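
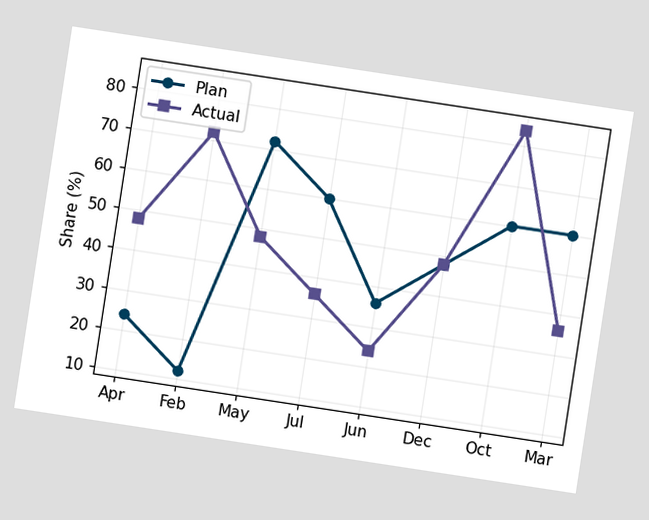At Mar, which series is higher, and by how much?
The chart is tilted about 9° clockwise. At Mar, Plan sits above the other line by 24%.

Plan, by 24%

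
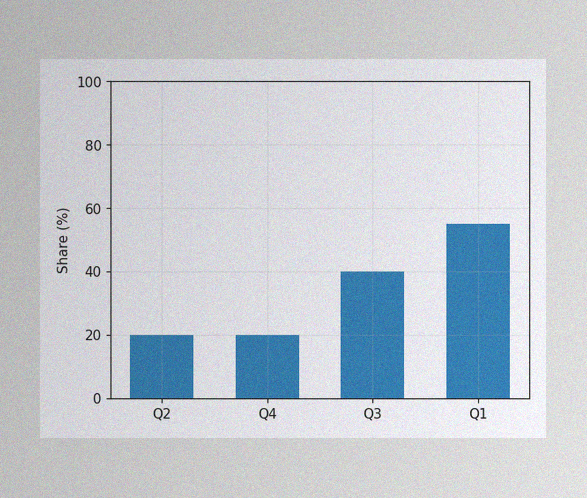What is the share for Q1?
The image has some photo noise and uneven lighting. Reading along the chart's y-axis, the Q1 bar reaches 55%.

55%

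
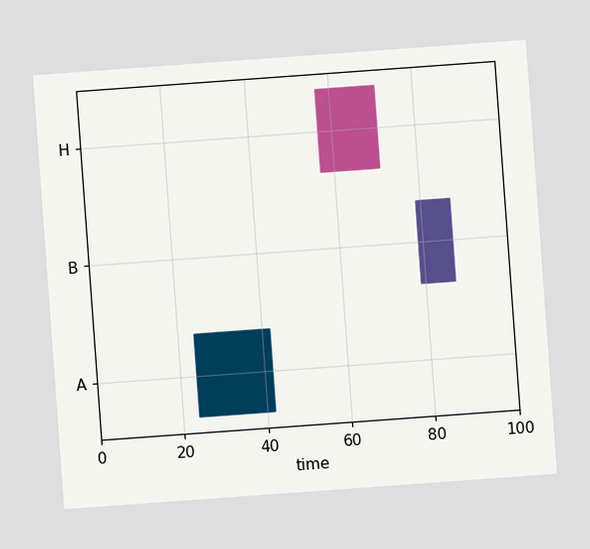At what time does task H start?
The chart is tilted about 4° counter-clockwise. The H bar begins at t=57.

57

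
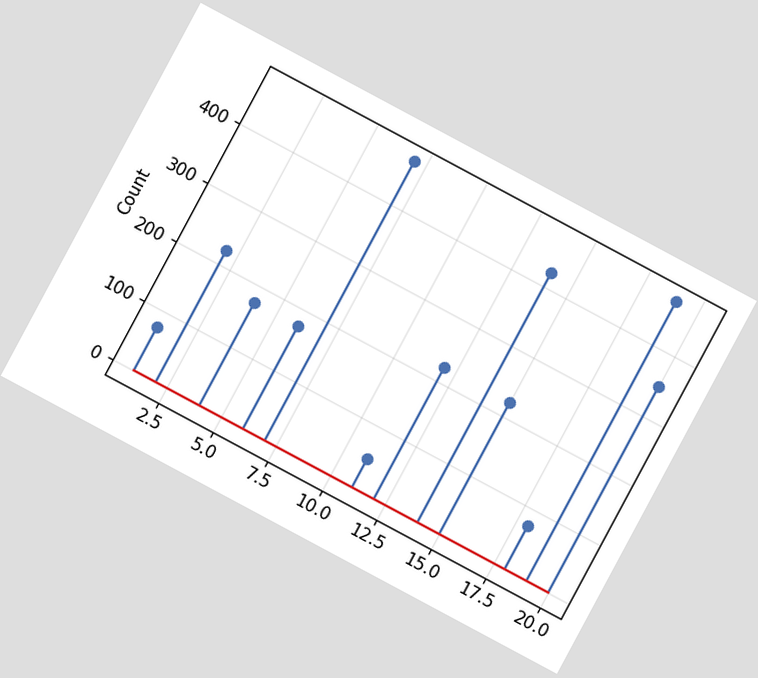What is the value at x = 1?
The chart is tilted about 28° clockwise. The stem at x=1 reaches 75.

75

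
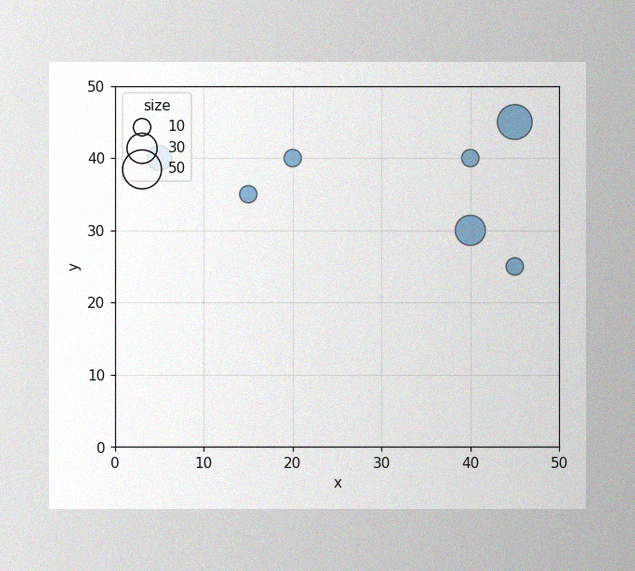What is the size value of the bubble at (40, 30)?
30

The image has some photo noise and uneven lighting. Matching the bubble at (40, 30) against the size legend gives 30.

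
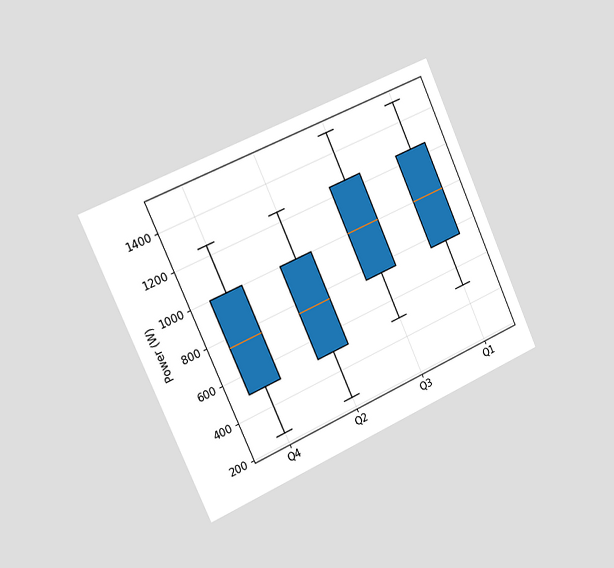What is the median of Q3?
The chart is tilted about 24° counter-clockwise and viewed slightly from the left. The median line in the Q3 box sits at 1000W.

1000W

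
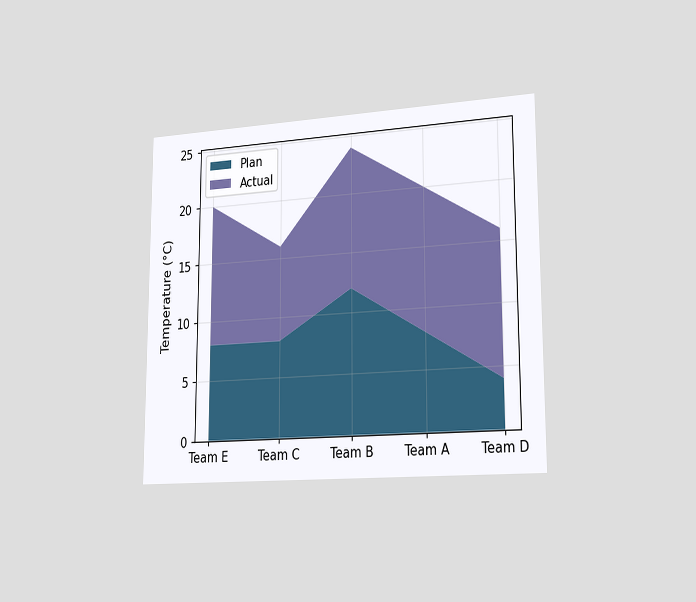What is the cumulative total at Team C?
The chart is viewed slightly from the right. The stacked total at Team C reaches 16°C.

16°C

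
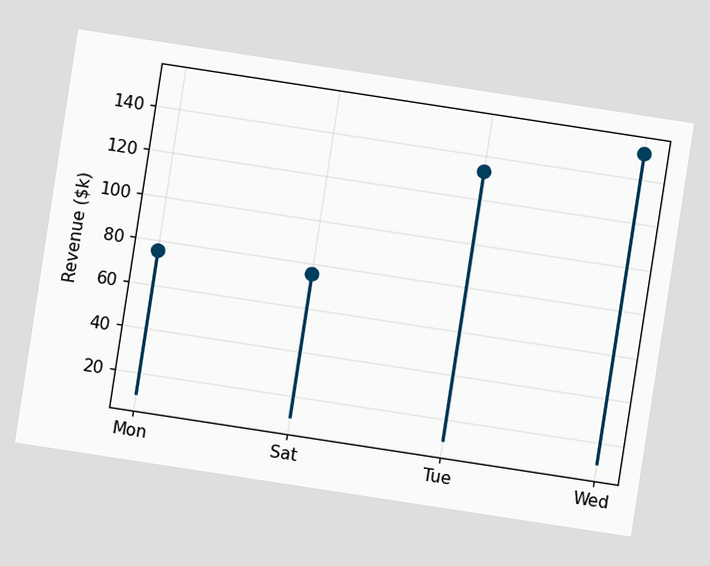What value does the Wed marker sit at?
The chart is tilted about 9° clockwise. The Wed marker sits at $152k.

$152k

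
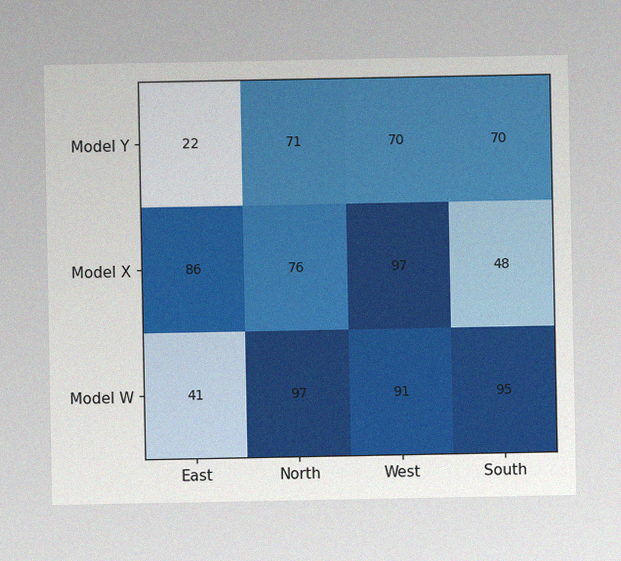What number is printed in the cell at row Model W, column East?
41

The image has some photo noise and uneven lighting. The (Model W, East) cell reads 41.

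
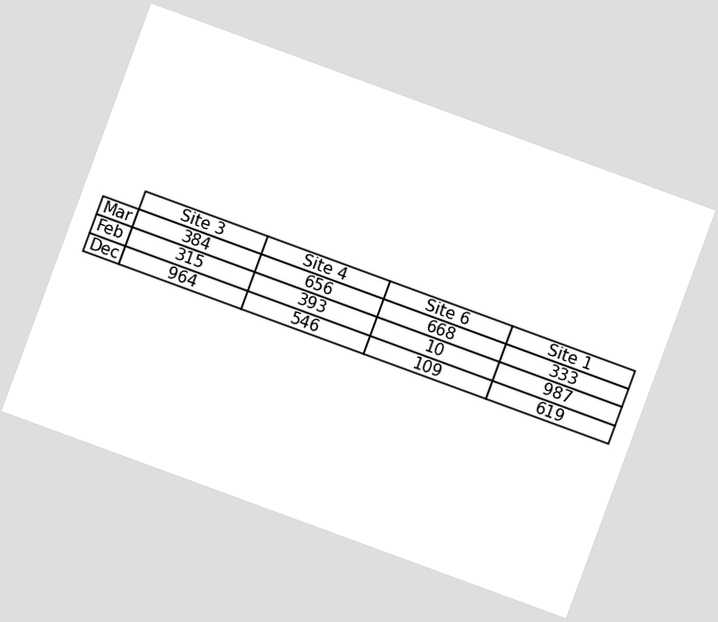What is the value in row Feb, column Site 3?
315

The chart is tilted about 20° clockwise. The (Feb, Site 3) cell reads 315.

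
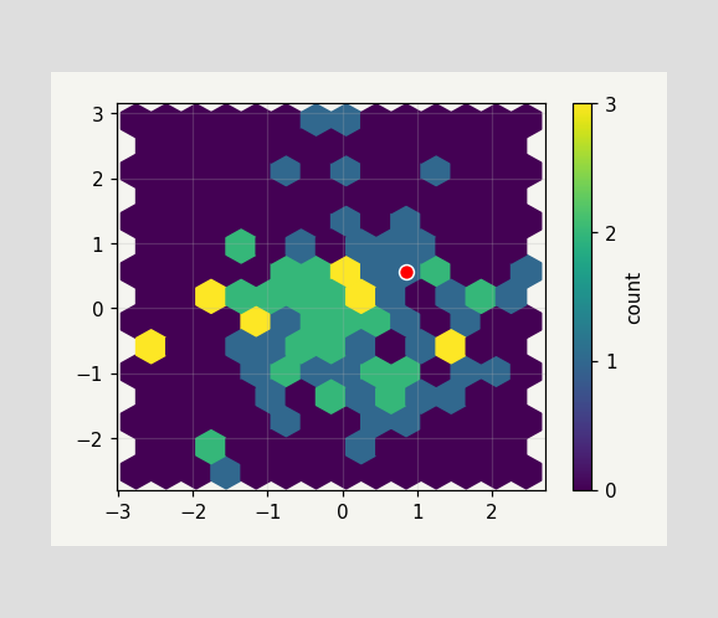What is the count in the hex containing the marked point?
1

The marked hex reads 1 on the colorbar.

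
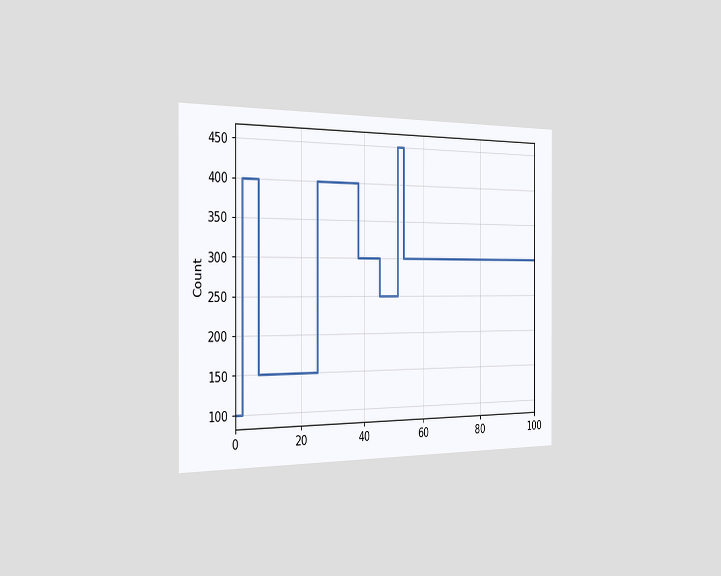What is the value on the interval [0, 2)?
100

The chart is viewed slightly from the left. On [0, 2) the step sits at 100.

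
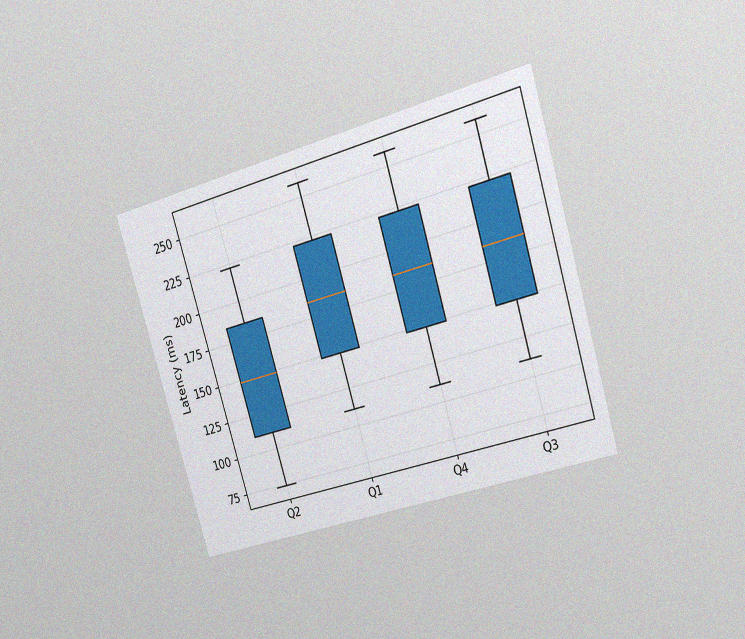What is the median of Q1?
The chart is tilted about 17° counter-clockwise and viewed slightly from the right, with some photo noise. The median line in the Q1 box sits at 185ms.

185ms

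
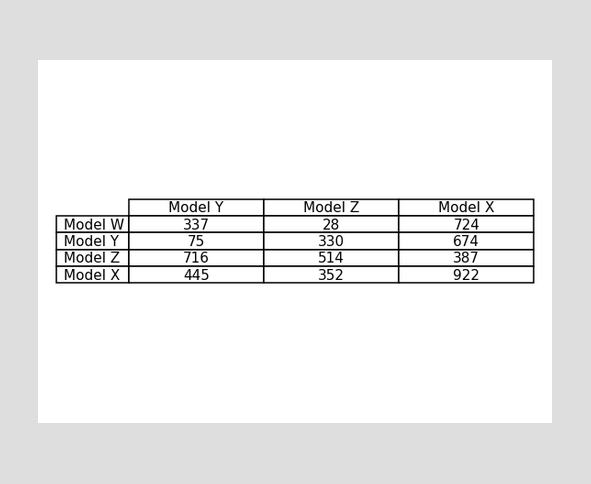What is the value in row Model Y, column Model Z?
The (Model Y, Model Z) cell reads 330.

330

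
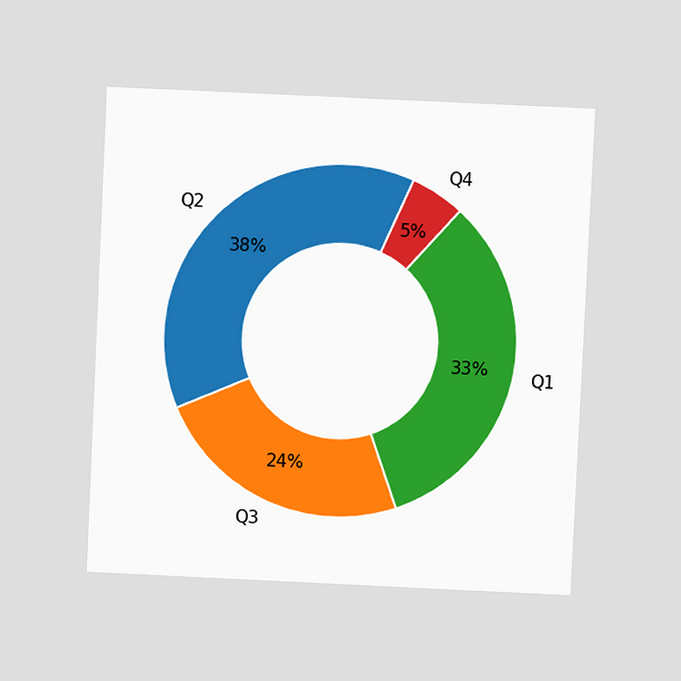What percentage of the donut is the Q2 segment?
The chart is tilted about 3° clockwise and viewed at a slight angle. The Q2 segment takes up 38% of the ring.

38%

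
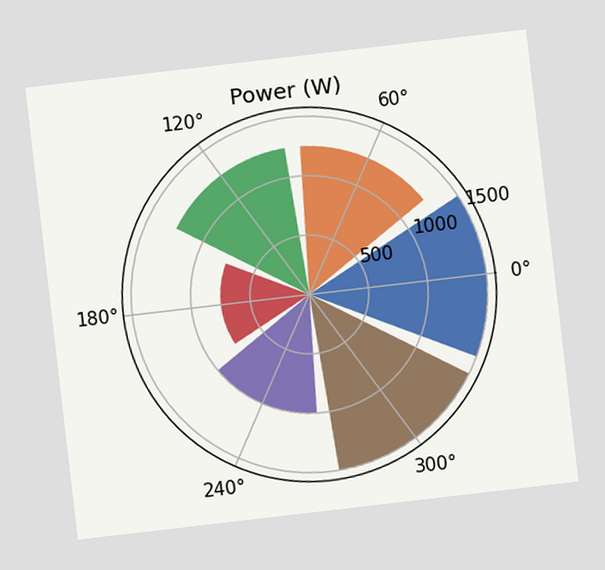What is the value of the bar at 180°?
750W

The chart is tilted about 7° counter-clockwise. The bar at 180° reaches 750W on the radial axis.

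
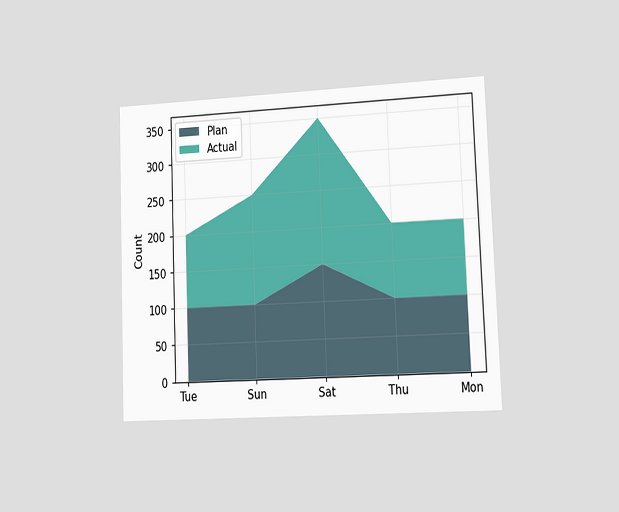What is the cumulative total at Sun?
250

The chart is tilted about 2° counter-clockwise and viewed at a slight angle. The stacked total at Sun reaches 250.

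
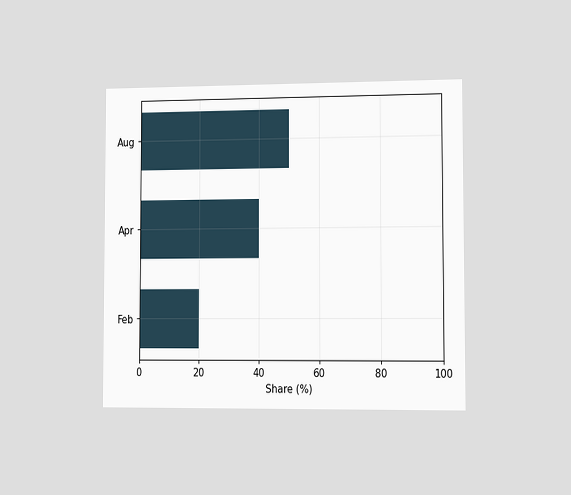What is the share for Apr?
40%

The chart is viewed slightly from the right. Reading along the chart's x-axis, the Apr bar reaches 40%.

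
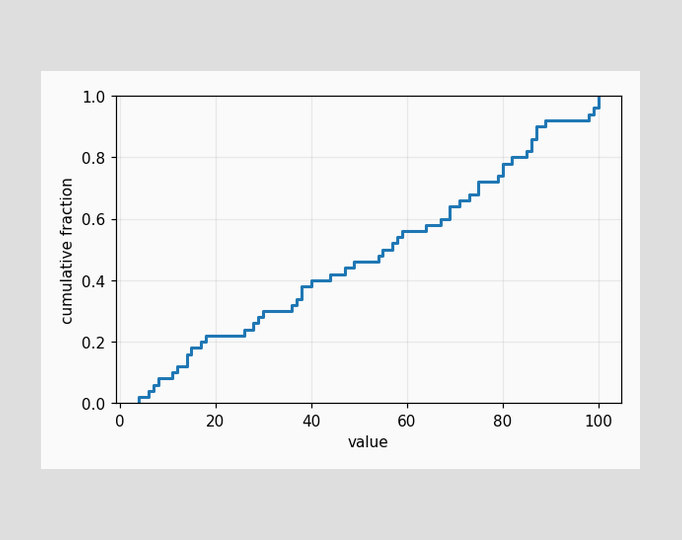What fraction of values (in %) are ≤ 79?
At x=79 the ECDF step is at 74%.

74%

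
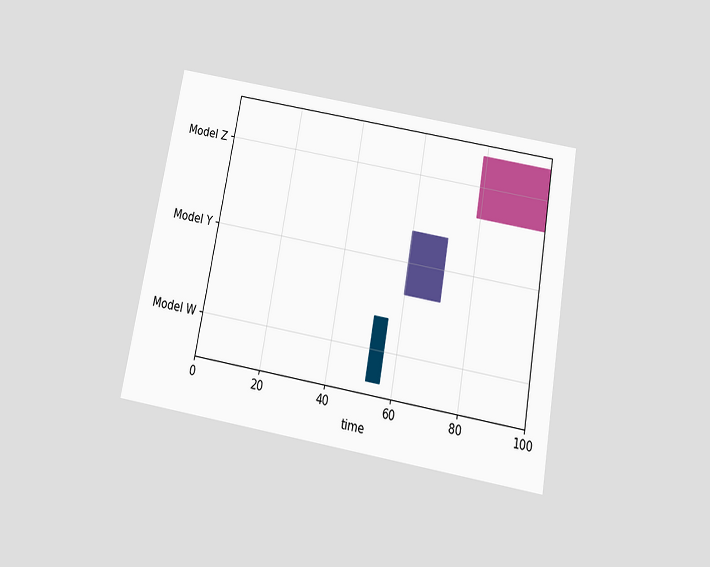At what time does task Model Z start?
79

The chart is tilted about 10° clockwise and viewed slightly from below. The Model Z bar begins at t=79.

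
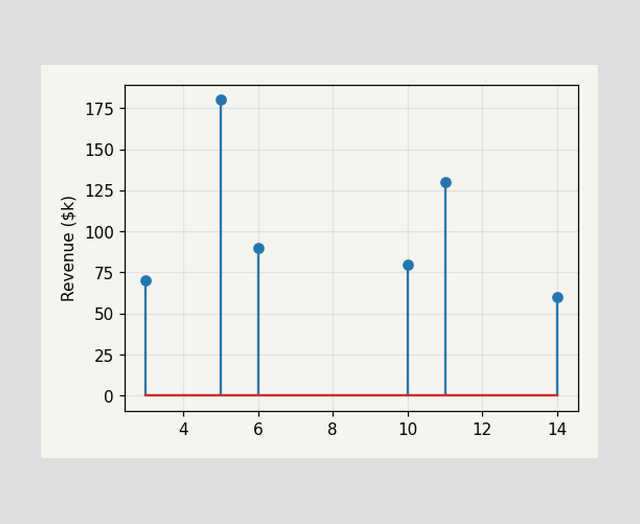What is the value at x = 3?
The stem at x=3 reaches $70k.

$70k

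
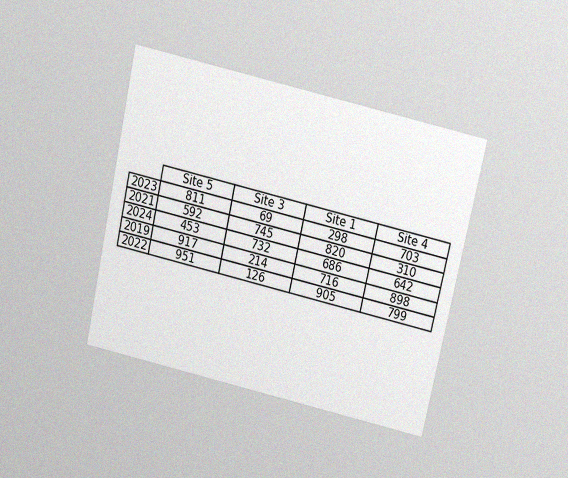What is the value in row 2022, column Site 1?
905

The chart is tilted about 13° clockwise and viewed slightly from above, with some photo noise. The (2022, Site 1) cell reads 905.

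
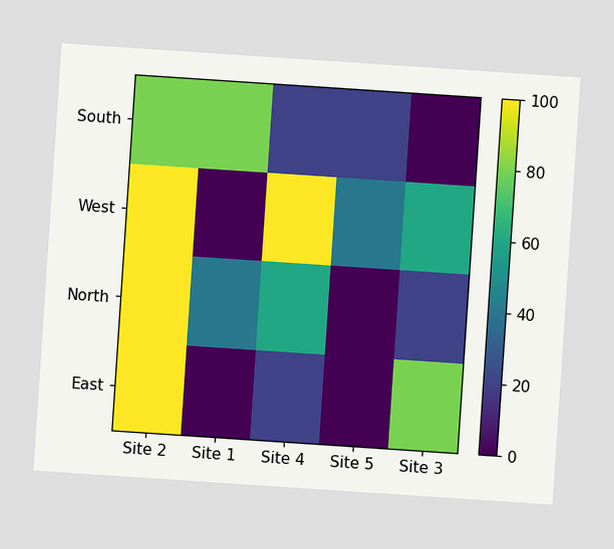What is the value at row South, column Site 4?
20

The chart is tilted about 4° clockwise. Matching cell (South, Site 4) against the colorbar gives 20.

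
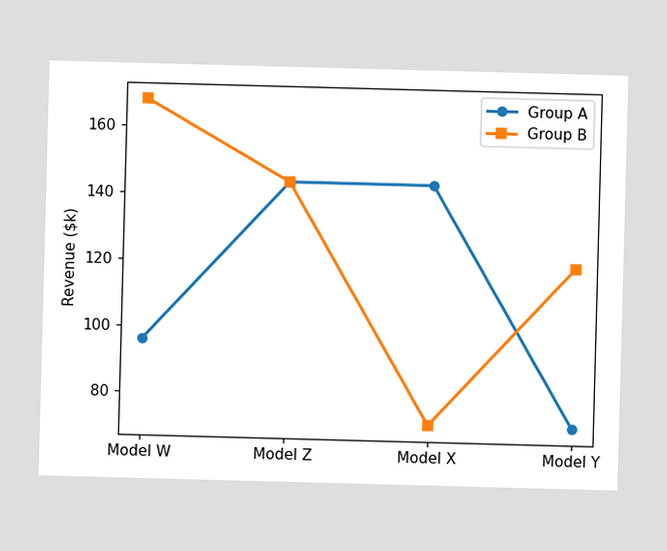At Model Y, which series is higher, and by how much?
Group B, by $48k

At Model Y, Group B sits above the other line by $48k.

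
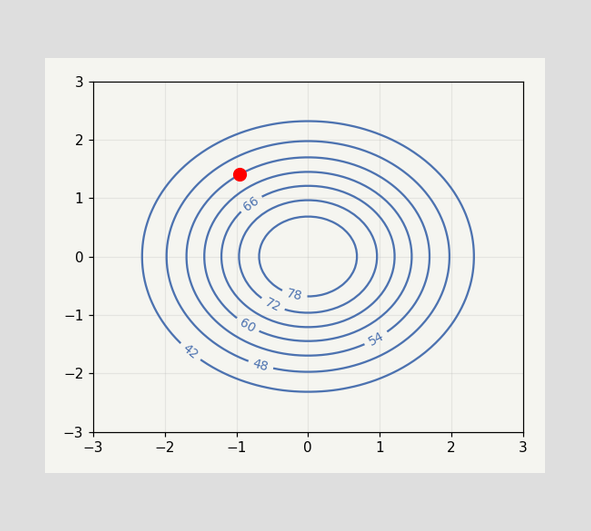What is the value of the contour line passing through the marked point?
54

The marked point sits on the contour labelled 54.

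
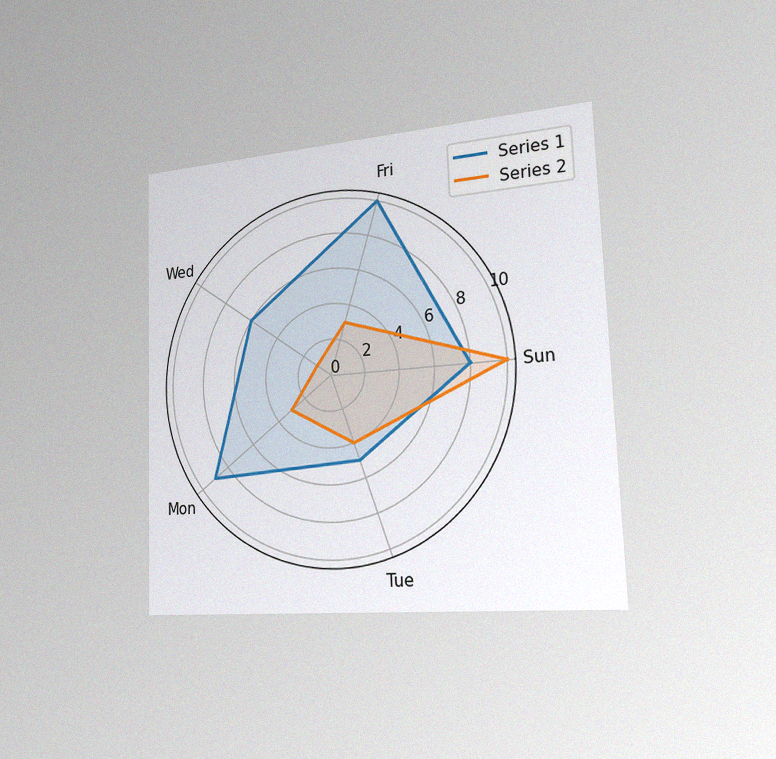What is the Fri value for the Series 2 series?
The chart is tilted about 2° counter-clockwise and viewed slightly from the right, with some photo noise. On the Fri axis, Series 2 reaches 3.

3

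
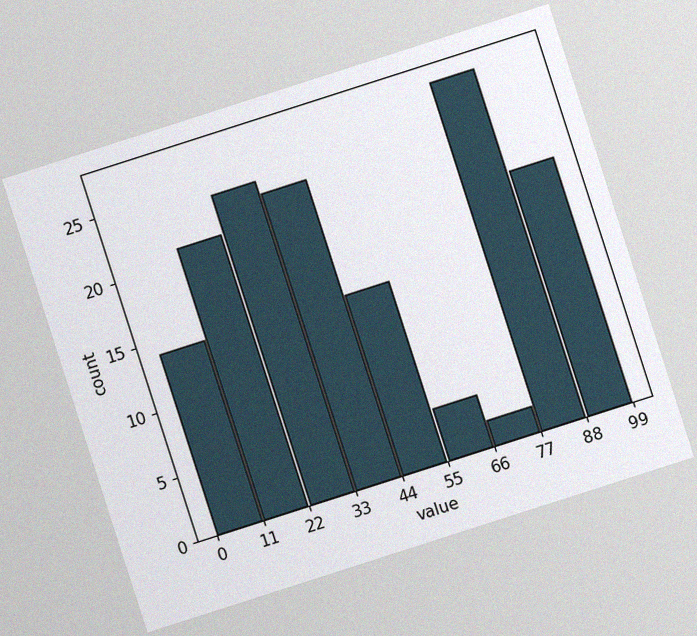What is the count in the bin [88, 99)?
The chart is tilted about 18° counter-clockwise, with some photo noise. The [88, 99) bin has height 19.

19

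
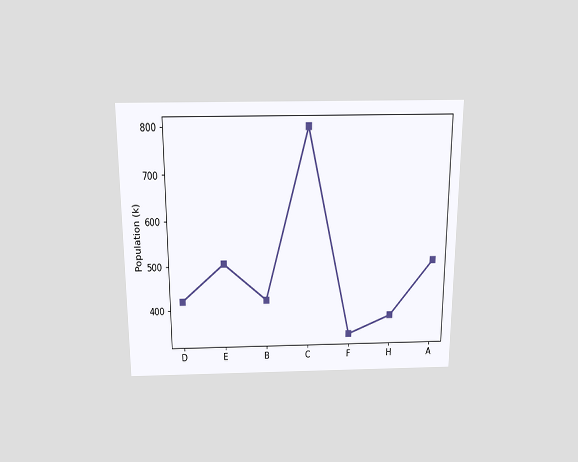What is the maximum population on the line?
The chart is viewed slightly from above. The highest point is at C, and reading across to the y-axis gives 798k.

798k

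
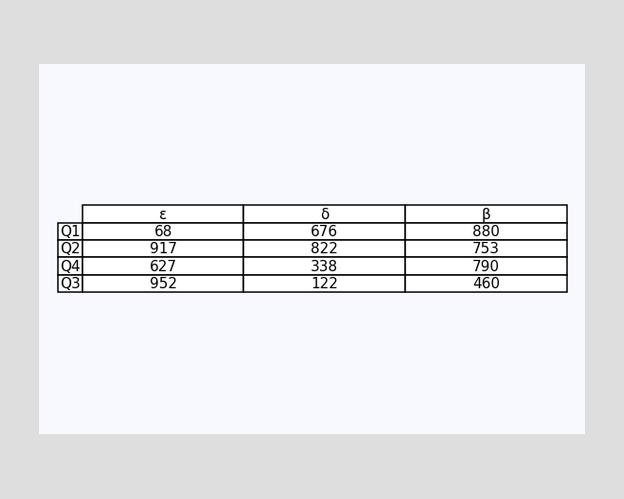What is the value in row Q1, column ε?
68

The (Q1, ε) cell reads 68.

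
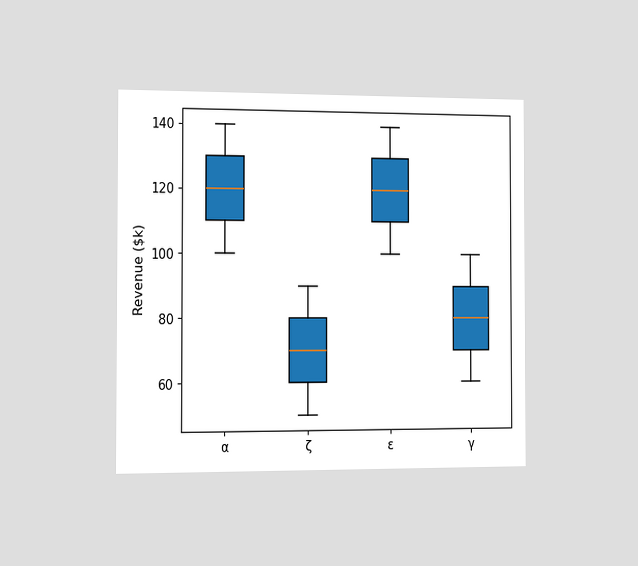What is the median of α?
The chart is viewed slightly from the left. The median line in the α box sits at $120k.

$120k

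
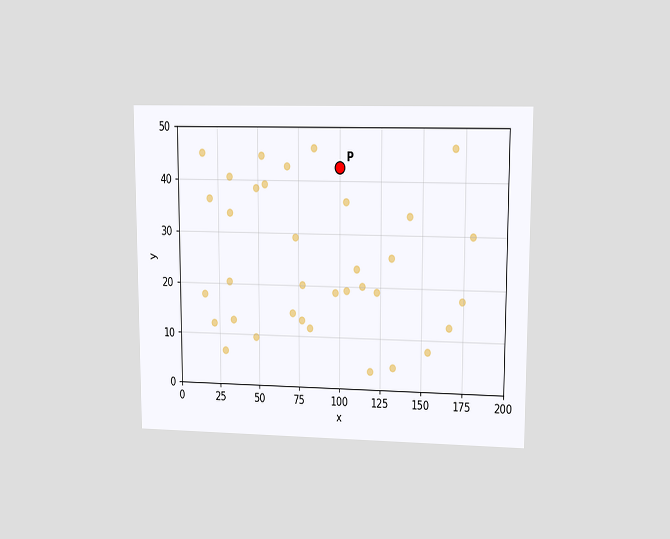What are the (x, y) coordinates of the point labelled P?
(100, 42.5)

The chart is viewed at a slight angle. Following the gridlines from P to each axis, P sits at (100, 42.5).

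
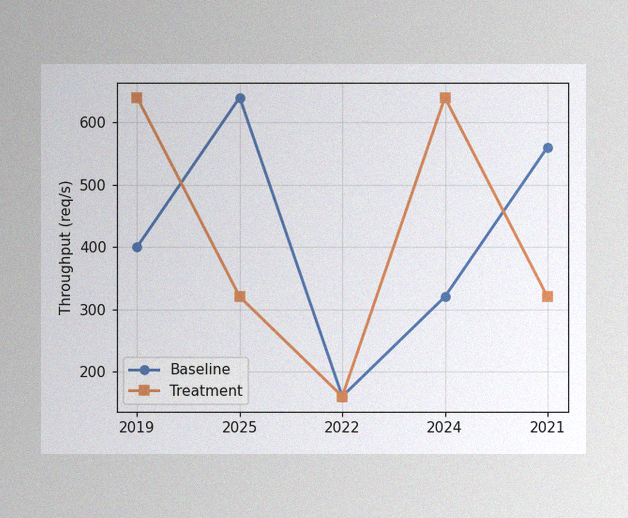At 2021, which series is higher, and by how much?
The image has some photo noise and uneven lighting. At 2021, Baseline sits above the other line by 240req/s.

Baseline, by 240req/s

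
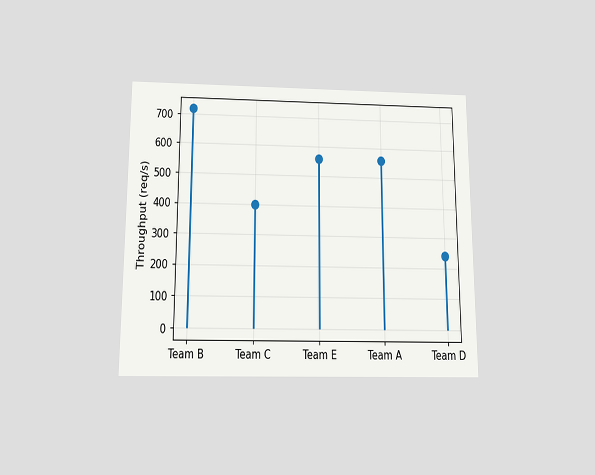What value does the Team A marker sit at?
560req/s

The chart is viewed slightly from below. The Team A marker sits at 560req/s.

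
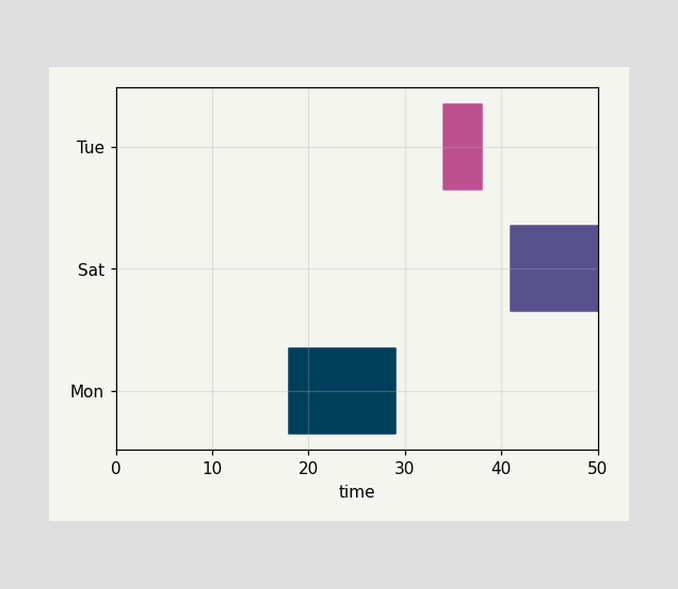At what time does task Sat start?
41

The Sat bar begins at t=41.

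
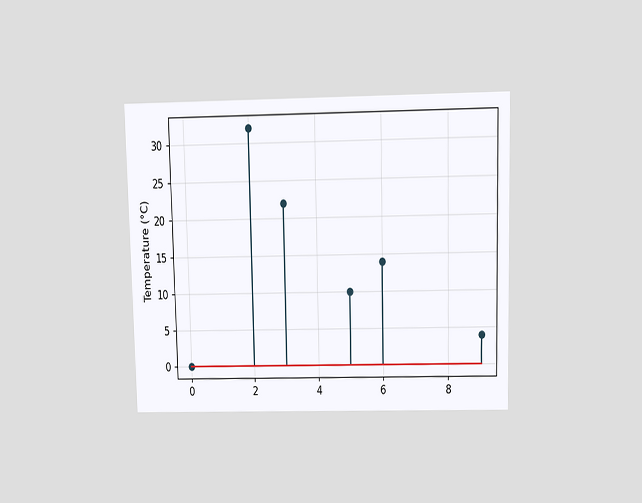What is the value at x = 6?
The chart is viewed slightly from above. The stem at x=6 reaches 14°C.

14°C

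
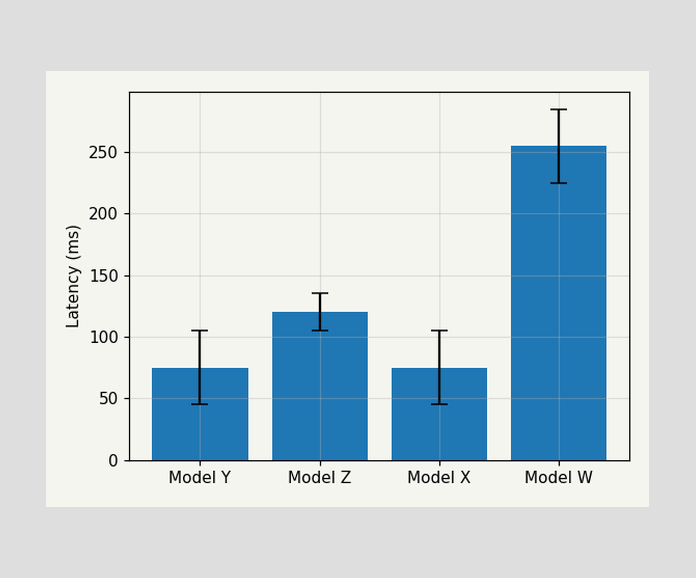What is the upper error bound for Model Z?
135ms

The Model Z bar's upper whisker reaches 135ms.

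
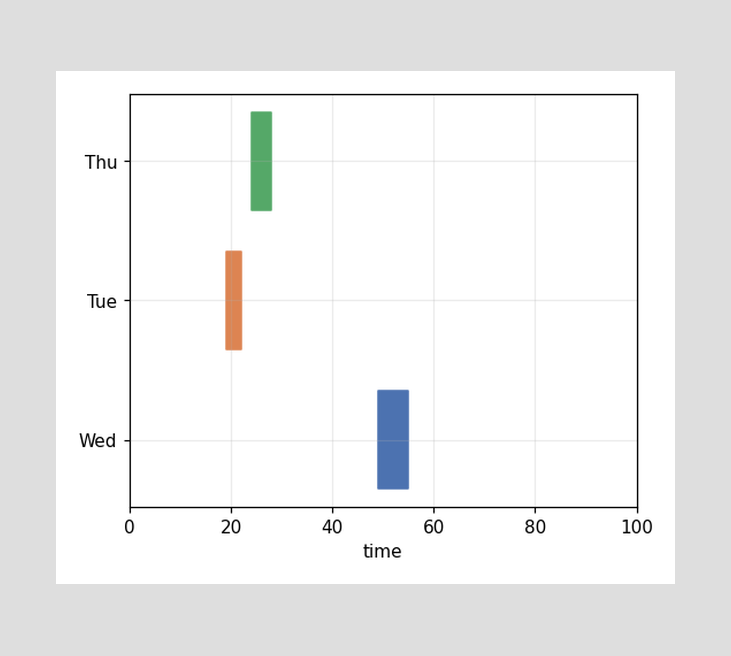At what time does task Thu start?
24

The Thu bar begins at t=24.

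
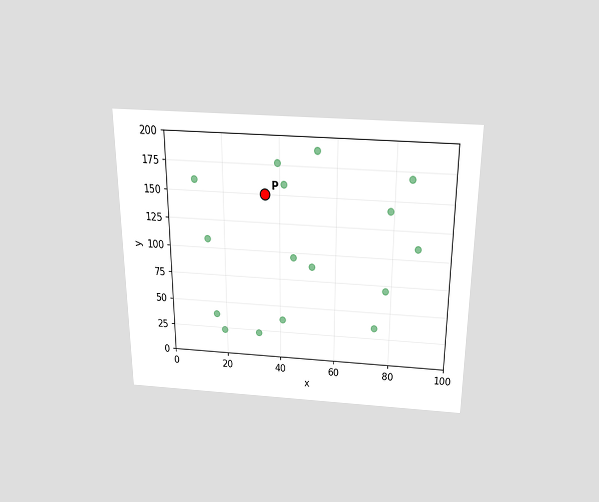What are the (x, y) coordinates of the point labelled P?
(35, 150)

The chart is viewed slightly from above. Following the gridlines from P to each axis, P sits at (35, 150).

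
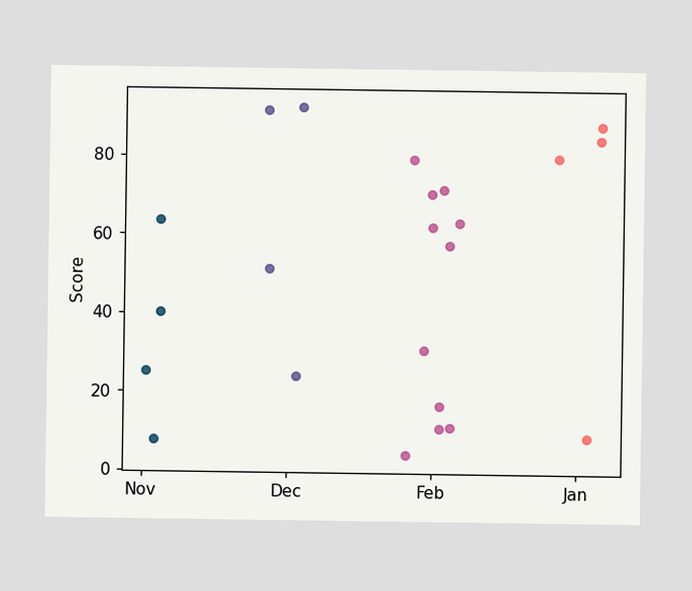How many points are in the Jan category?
Counting the markers in the Jan column gives 4.

4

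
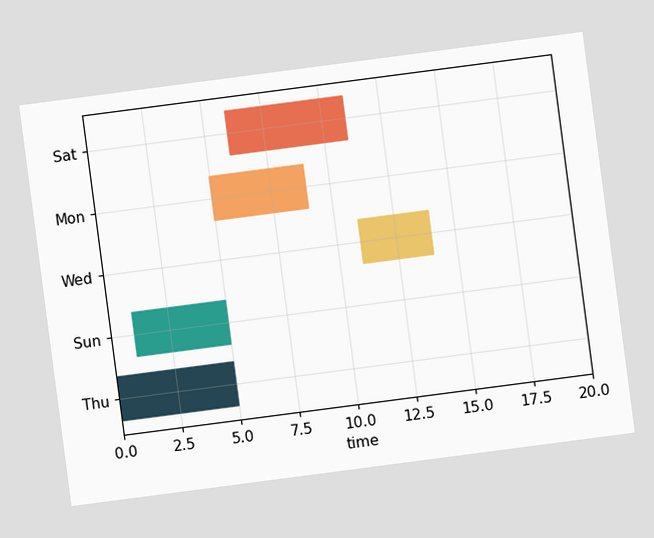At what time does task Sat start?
The chart is tilted about 7° counter-clockwise. The Sat bar begins at t=6.

6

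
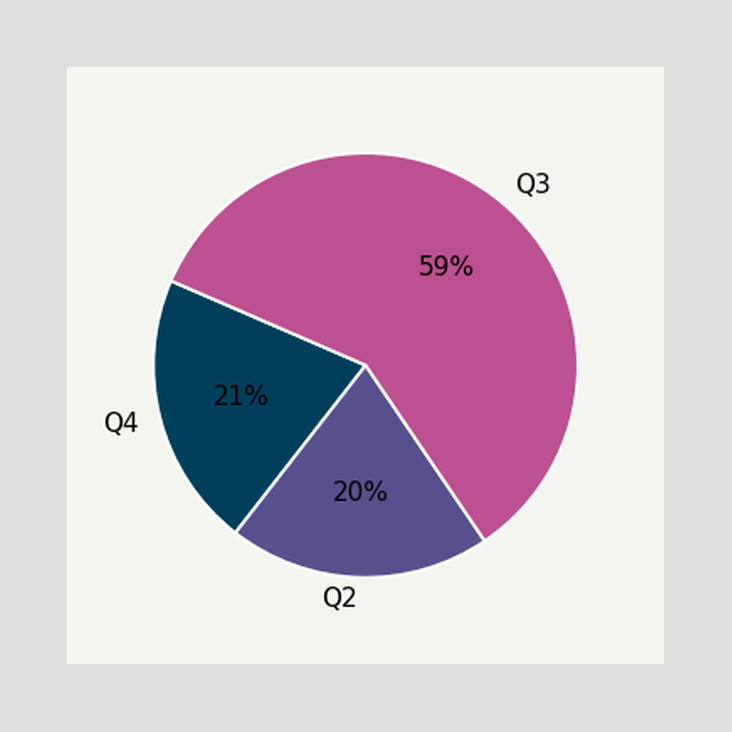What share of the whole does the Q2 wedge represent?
The Q2 slice takes up 20% of the pie.

20%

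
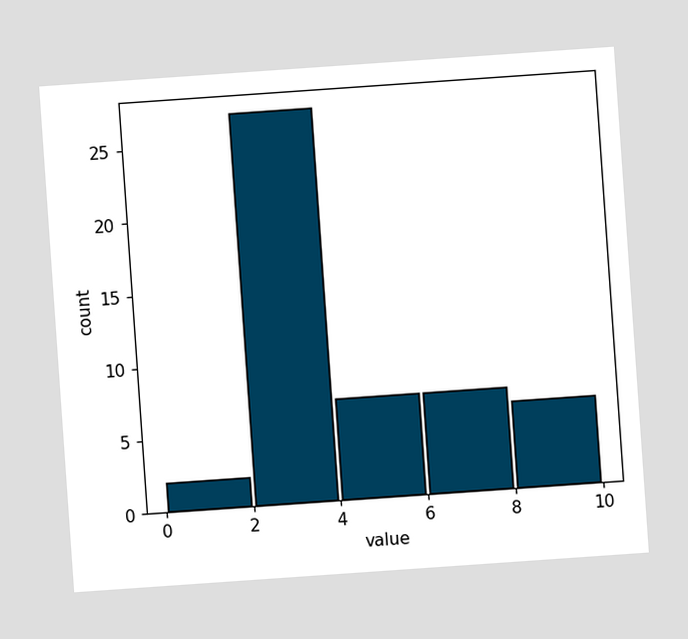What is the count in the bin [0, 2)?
The chart is tilted about 4° counter-clockwise. The [0, 2) bin has height 2.

2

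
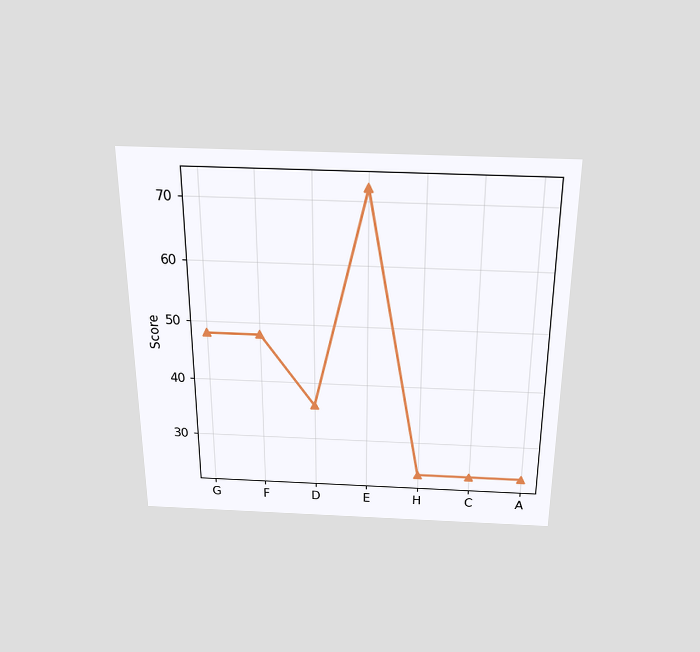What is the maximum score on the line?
72

The chart is viewed slightly from above. The highest point is at E, and reading across to the y-axis gives 72.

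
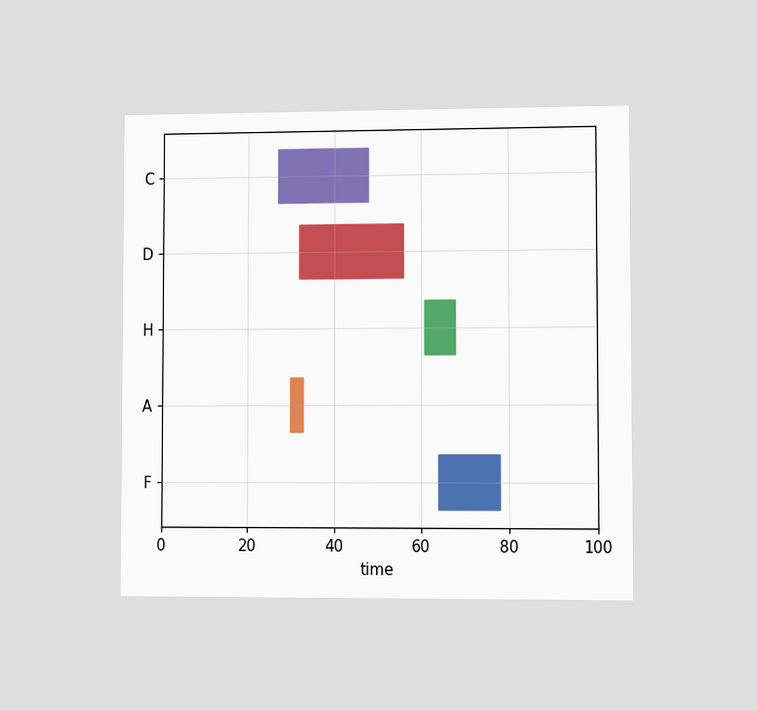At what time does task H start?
61

The chart is viewed slightly from the right. The H bar begins at t=61.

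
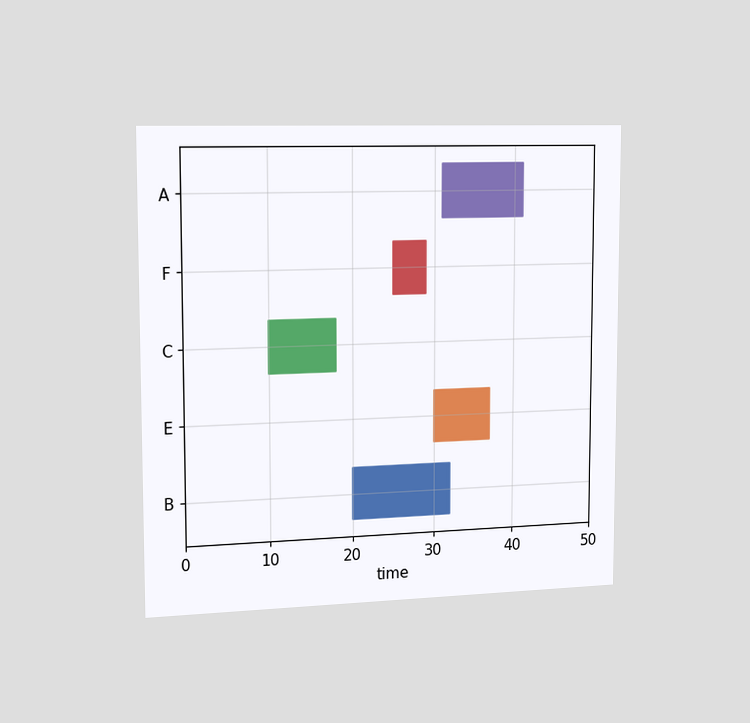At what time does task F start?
The chart is viewed slightly from the left. The F bar begins at t=25.

25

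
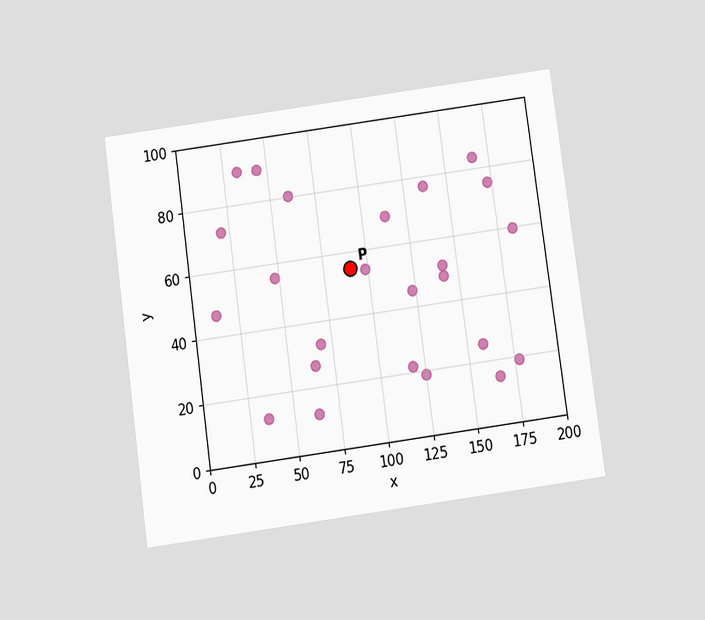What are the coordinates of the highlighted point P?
The chart is tilted about 8° counter-clockwise and viewed slightly from below. Following the gridlines from P to each axis, P sits at (90, 55).

(90, 55)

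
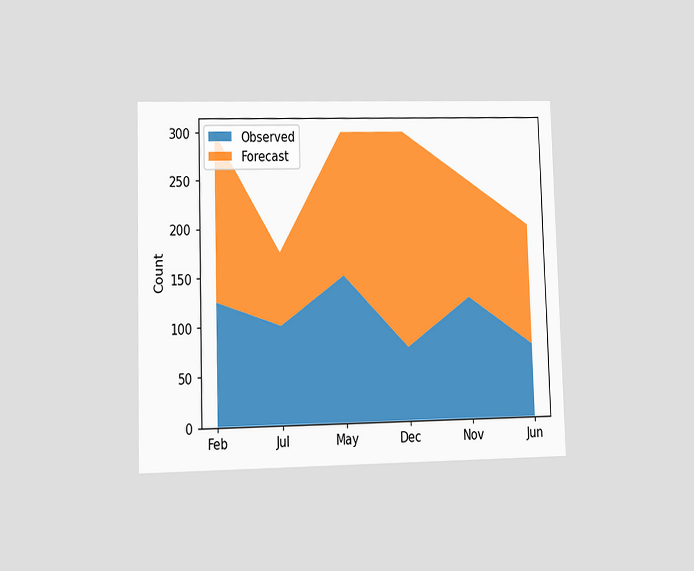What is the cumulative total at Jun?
The chart is viewed at a slight angle. The stacked total at Jun reaches 200.

200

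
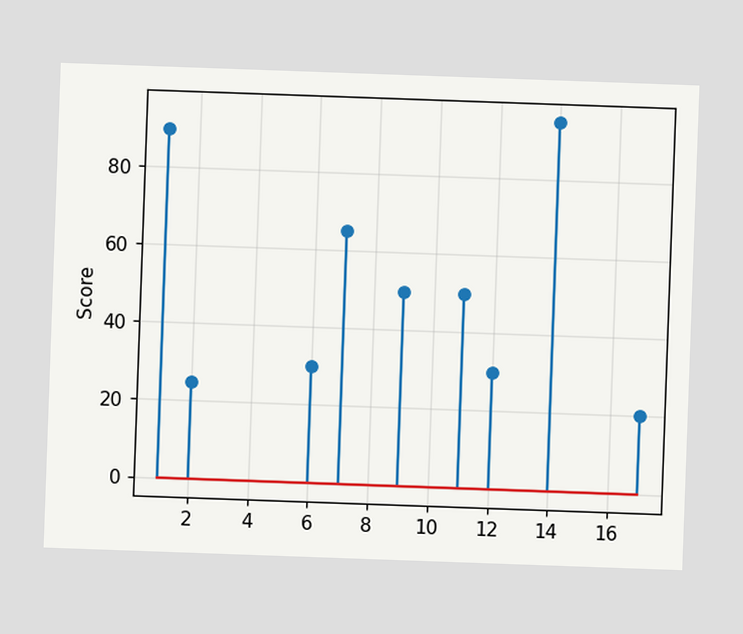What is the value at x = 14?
The chart is tilted about 2° clockwise. The stem at x=14 reaches 95.

95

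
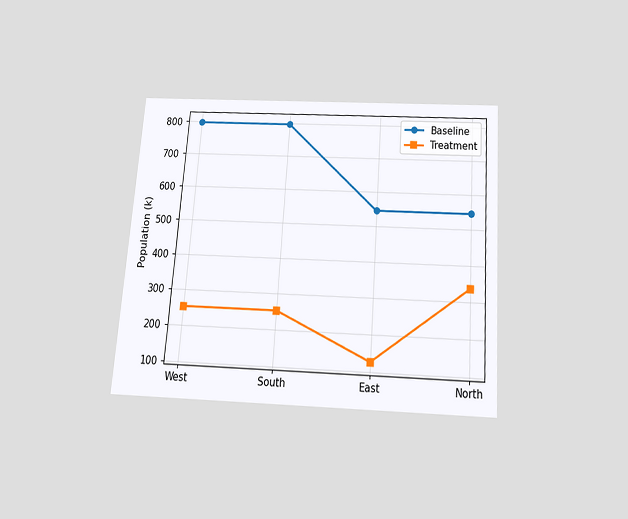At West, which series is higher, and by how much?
The chart is tilted about 4° clockwise and viewed slightly from below. At West, Baseline sits above the other line by 546k.

Baseline, by 546k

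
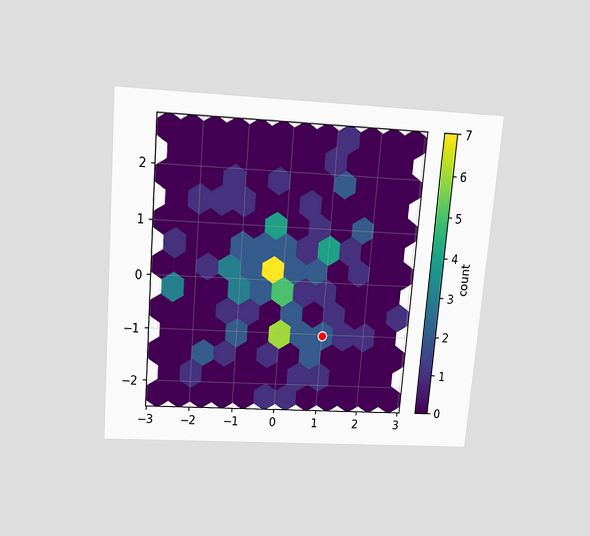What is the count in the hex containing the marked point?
The chart is tilted about 5° clockwise and viewed slightly from above. The marked hex reads 2 on the colorbar.

2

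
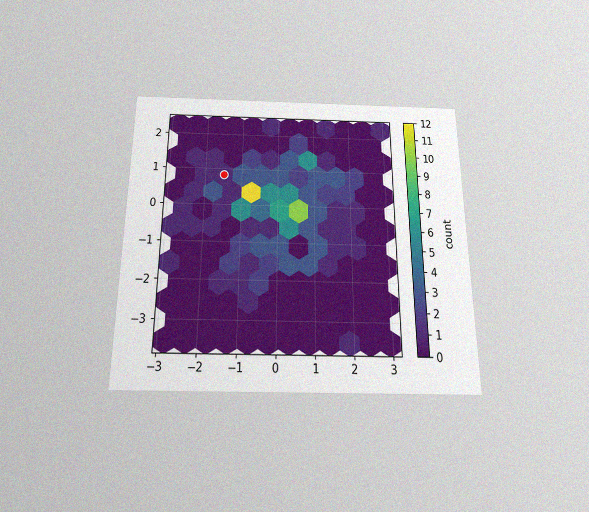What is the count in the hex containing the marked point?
1

The chart is viewed slightly from below, with some photo noise. The marked hex reads 1 on the colorbar.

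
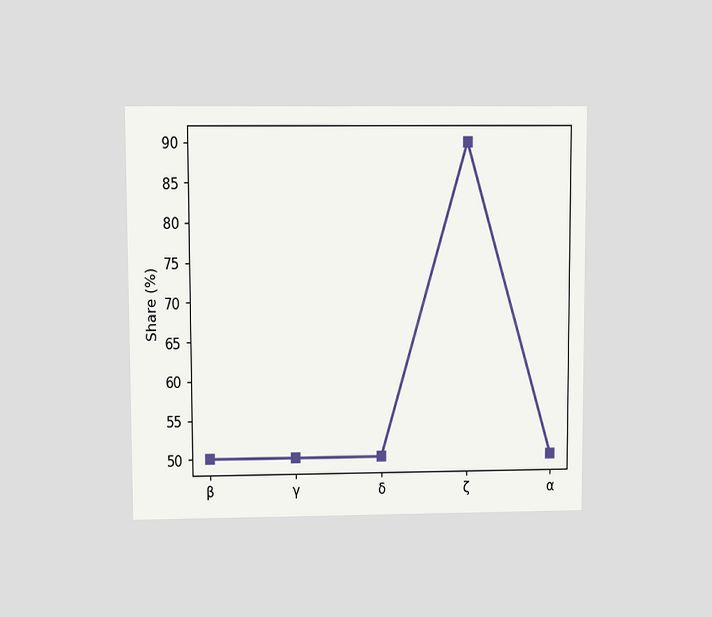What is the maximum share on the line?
The chart is viewed at a slight angle. The highest point is at ζ, and reading across to the y-axis gives 90%.

90%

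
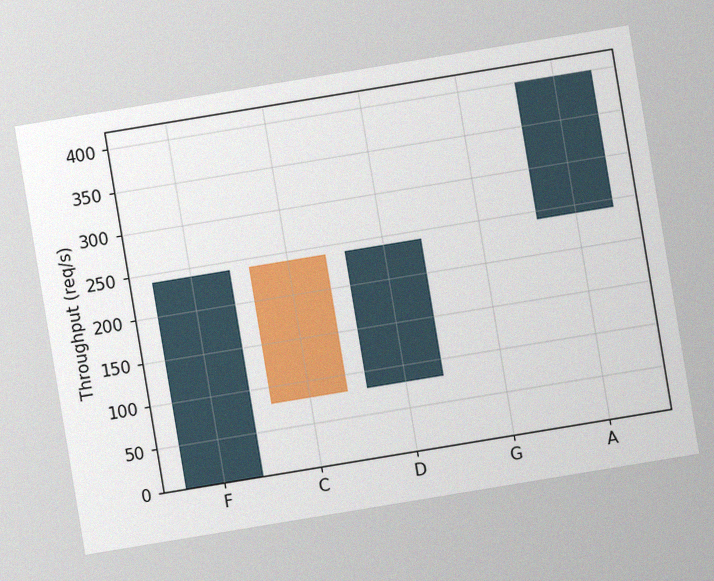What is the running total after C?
80req/s

The chart is tilted about 9° counter-clockwise, with some photo noise. After C the running total reaches 80req/s.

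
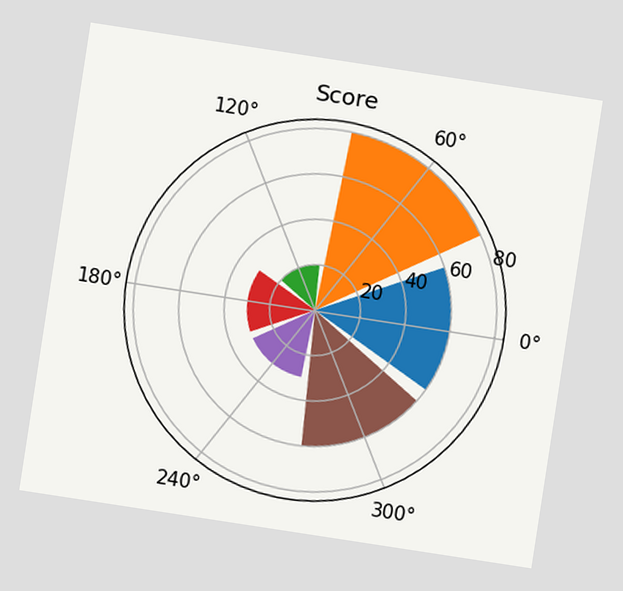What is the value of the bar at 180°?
30

The chart is tilted about 9° clockwise. The bar at 180° reaches 30 on the radial axis.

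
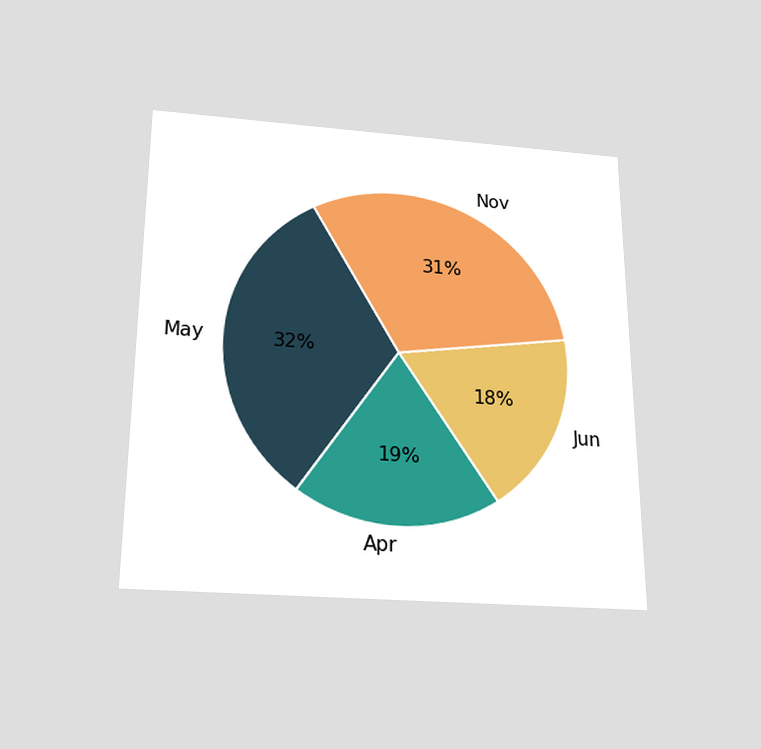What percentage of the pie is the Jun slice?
The chart is viewed slightly from below. The Jun slice takes up 18% of the pie.

18%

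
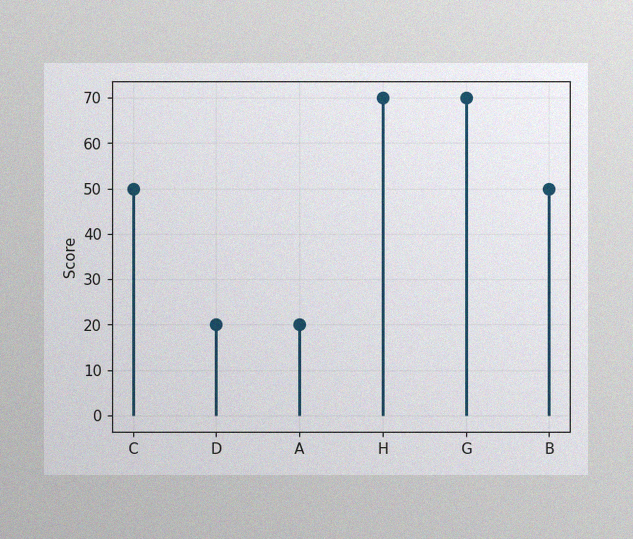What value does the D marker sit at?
The image has some photo noise and uneven lighting. The D marker sits at 20.

20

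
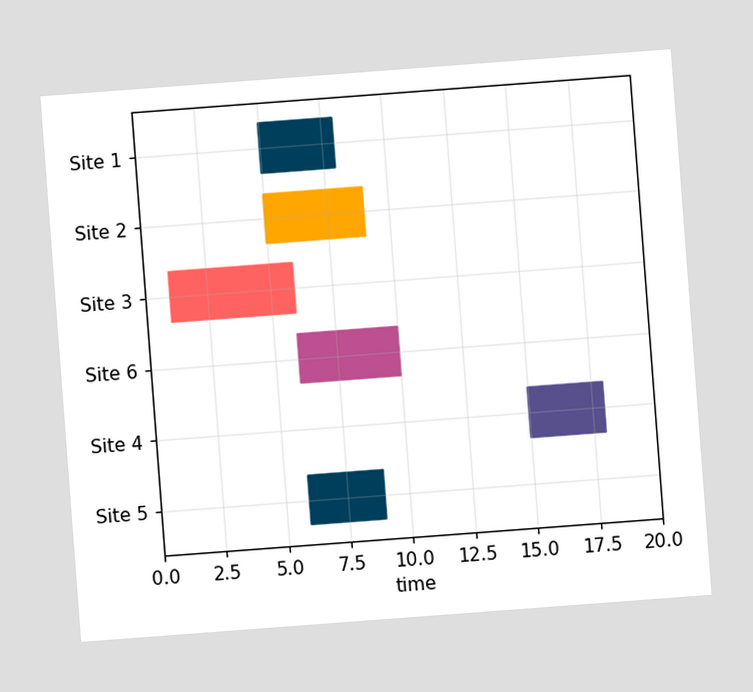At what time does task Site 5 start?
The chart is tilted about 4° counter-clockwise. The Site 5 bar begins at t=6.

6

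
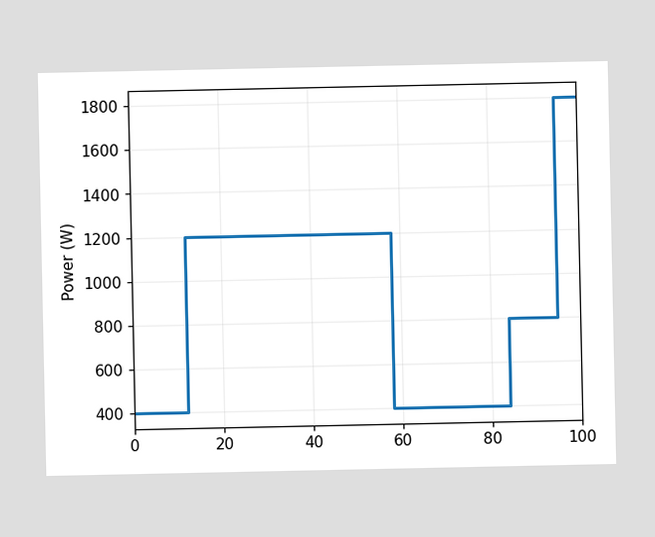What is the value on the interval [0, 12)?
400W

On [0, 12) the step sits at 400W.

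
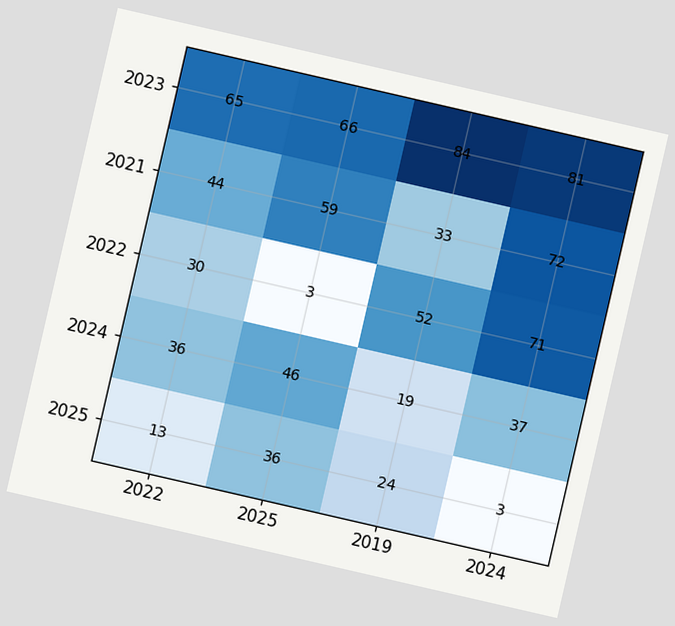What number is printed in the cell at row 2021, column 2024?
The chart is tilted about 13° clockwise. The (2021, 2024) cell reads 72.

72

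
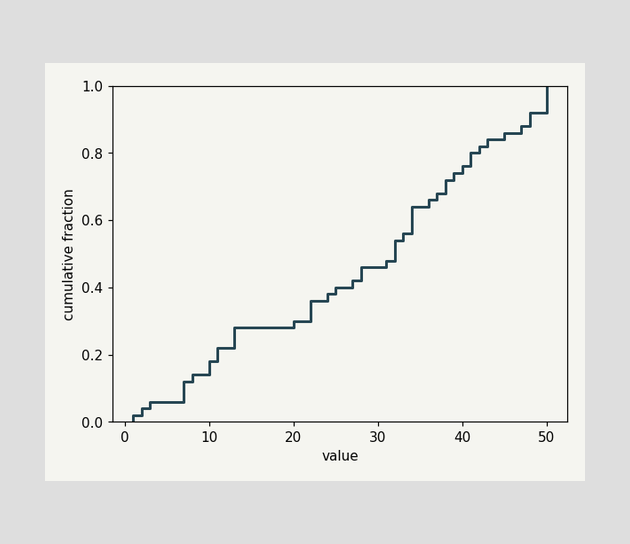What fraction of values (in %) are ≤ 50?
100%

At x=50 the ECDF step is at 100%.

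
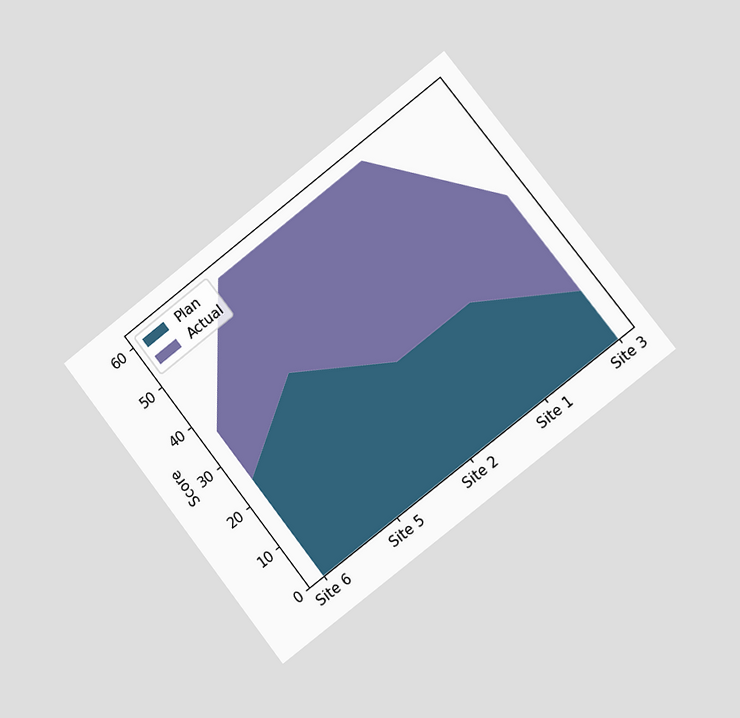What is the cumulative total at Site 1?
The chart is tilted about 38° counter-clockwise and viewed slightly from the right. The stacked total at Site 1 reaches 60.

60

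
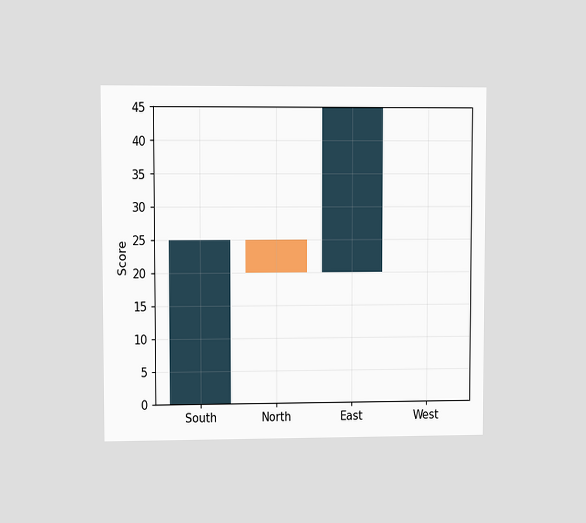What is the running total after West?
45

The chart is viewed at a slight angle. After West the running total reaches 45.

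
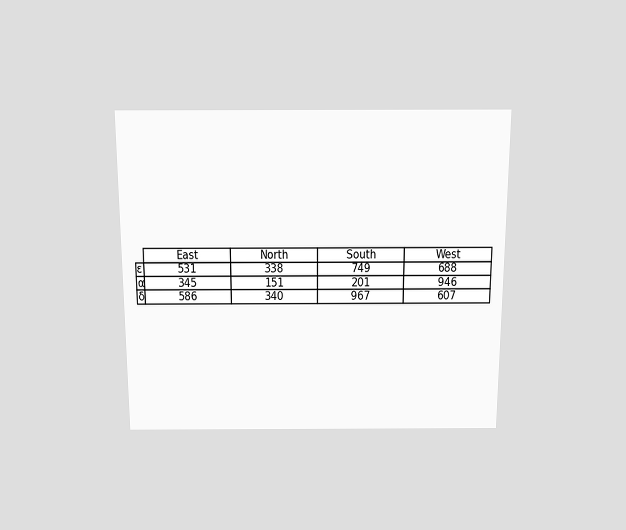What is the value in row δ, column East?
586

The chart is viewed slightly from above. The (δ, East) cell reads 586.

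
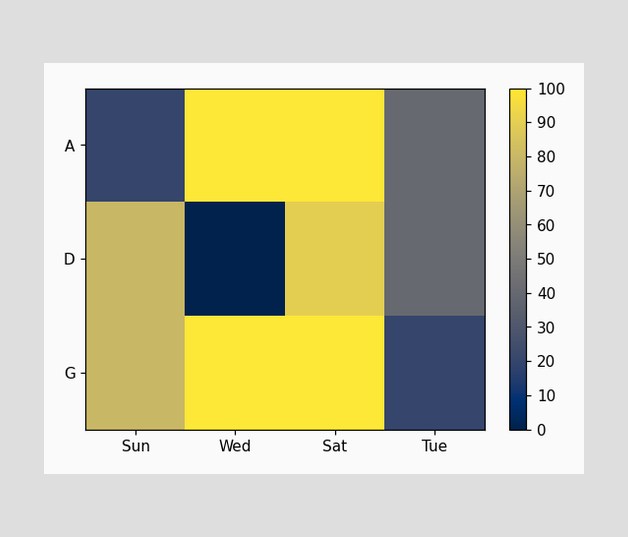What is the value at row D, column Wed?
Matching cell (D, Wed) against the colorbar gives 0.

0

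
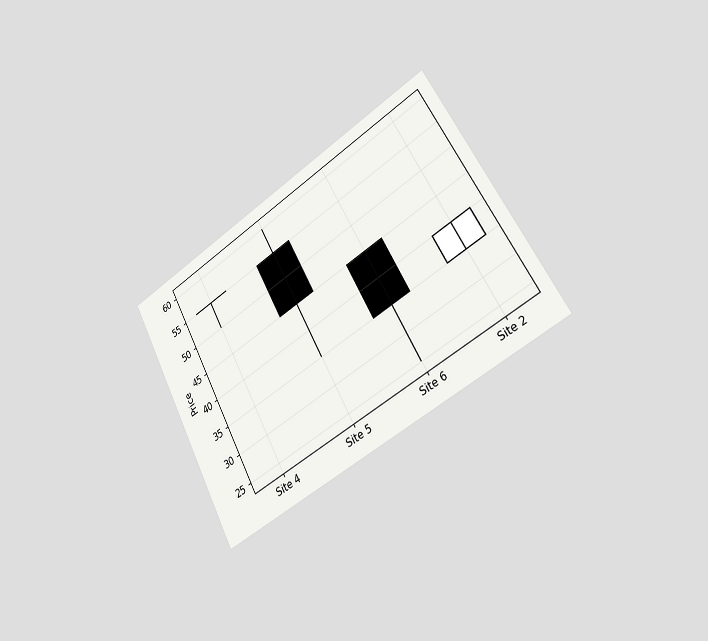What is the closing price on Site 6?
35

The chart is tilted about 29° counter-clockwise and viewed slightly from the right. The Site 6 candle closes at 35.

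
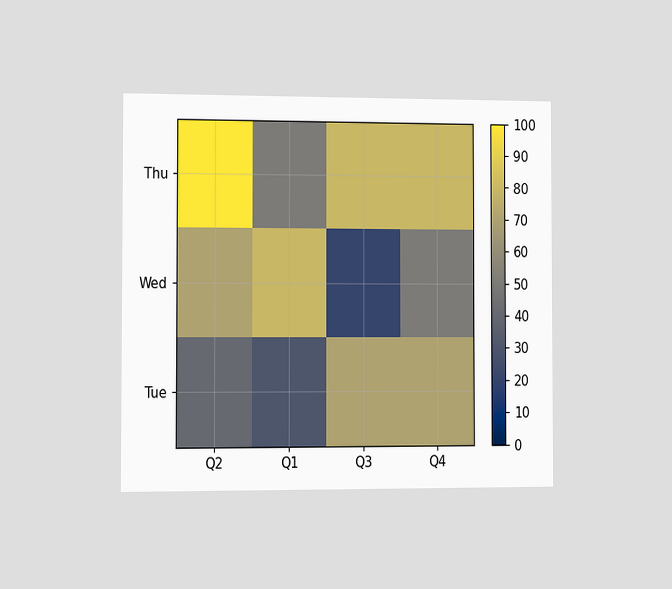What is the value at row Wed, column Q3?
The chart is viewed slightly from the left. Matching cell (Wed, Q3) against the colorbar gives 20.

20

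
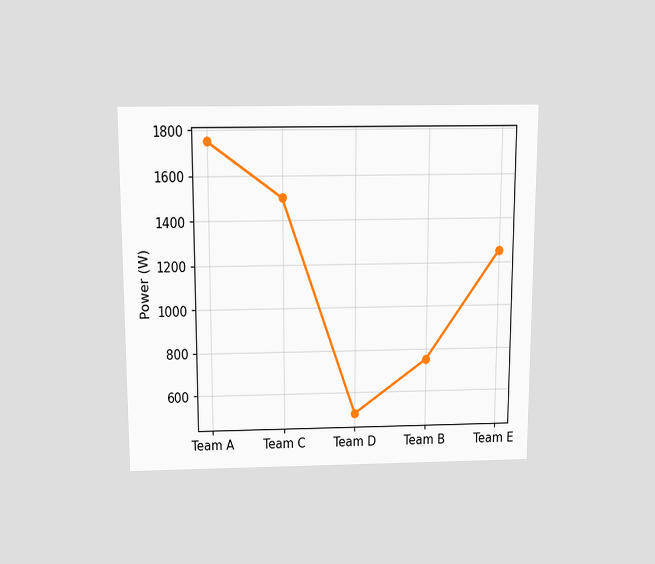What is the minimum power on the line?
500W

The chart is viewed slightly from above. The lowest point is at Team D, and reading across to the y-axis gives 500W.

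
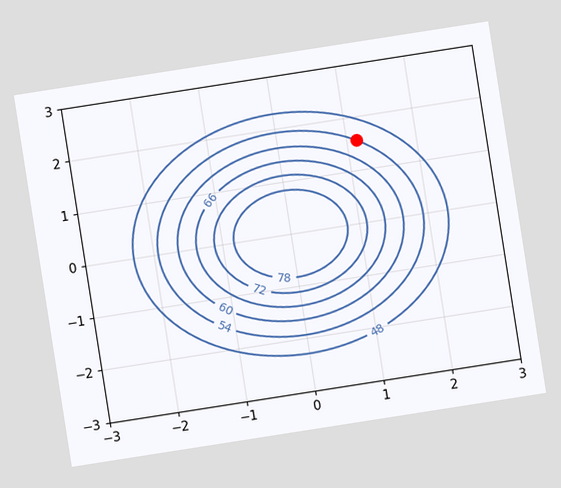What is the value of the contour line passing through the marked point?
54

The chart is tilted about 9° counter-clockwise. The marked point sits on the contour labelled 54.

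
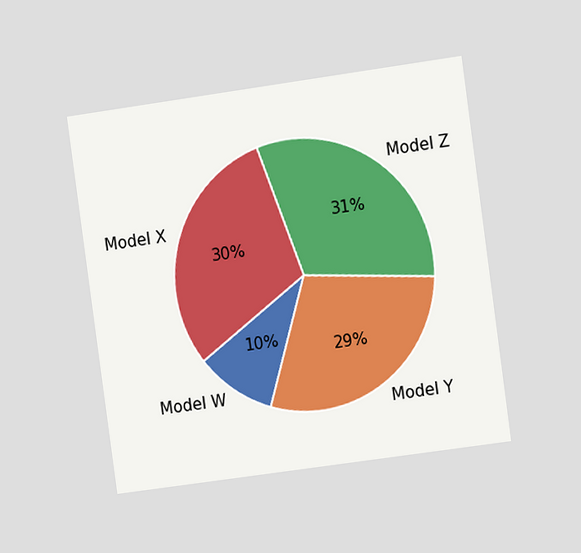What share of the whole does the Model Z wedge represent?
31%

The chart is tilted about 8° counter-clockwise and viewed at a slight angle. The Model Z slice takes up 31% of the pie.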